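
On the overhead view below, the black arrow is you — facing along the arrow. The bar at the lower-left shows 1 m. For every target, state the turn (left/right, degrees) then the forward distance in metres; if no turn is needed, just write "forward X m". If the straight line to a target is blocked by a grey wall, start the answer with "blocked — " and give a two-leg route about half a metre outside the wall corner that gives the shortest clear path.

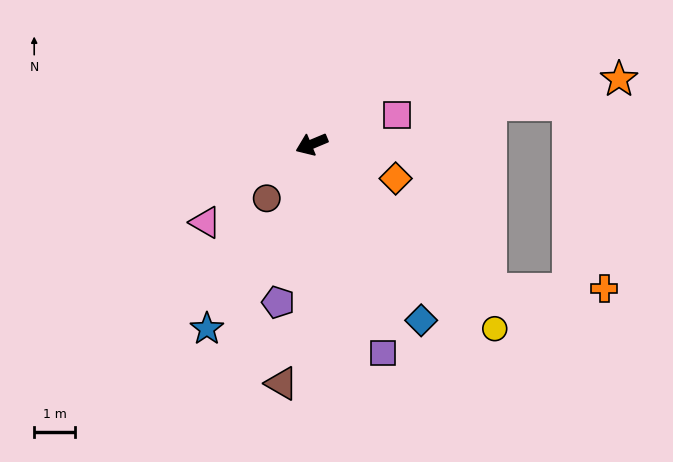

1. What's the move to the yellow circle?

turn left 112°, forward 6.4 m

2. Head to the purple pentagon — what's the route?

turn left 55°, forward 4.0 m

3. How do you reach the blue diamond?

turn left 99°, forward 5.1 m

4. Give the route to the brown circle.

turn left 28°, forward 1.7 m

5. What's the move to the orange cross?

blocked — turn left 118°, forward 5.7 m, then turn left 40°, forward 2.8 m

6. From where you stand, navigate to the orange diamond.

turn left 135°, forward 2.2 m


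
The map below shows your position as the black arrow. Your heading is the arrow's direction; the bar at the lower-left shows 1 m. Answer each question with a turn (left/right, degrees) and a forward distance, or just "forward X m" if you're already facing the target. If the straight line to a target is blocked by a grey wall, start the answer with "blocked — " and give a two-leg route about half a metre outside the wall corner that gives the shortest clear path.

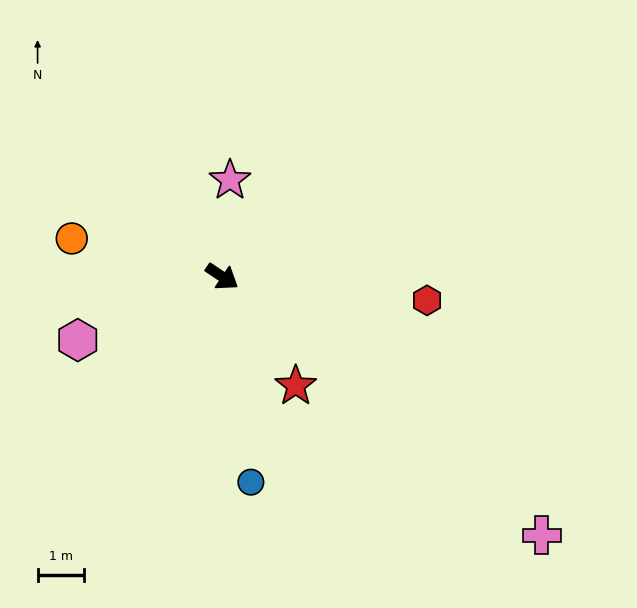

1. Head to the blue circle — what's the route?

turn right 48°, forward 4.5 m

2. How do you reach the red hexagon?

turn left 27°, forward 4.5 m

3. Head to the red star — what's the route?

turn right 22°, forward 2.9 m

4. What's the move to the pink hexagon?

turn right 122°, forward 3.4 m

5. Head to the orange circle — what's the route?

turn right 160°, forward 3.4 m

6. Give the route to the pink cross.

turn right 5°, forward 8.9 m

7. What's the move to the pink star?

turn left 119°, forward 2.1 m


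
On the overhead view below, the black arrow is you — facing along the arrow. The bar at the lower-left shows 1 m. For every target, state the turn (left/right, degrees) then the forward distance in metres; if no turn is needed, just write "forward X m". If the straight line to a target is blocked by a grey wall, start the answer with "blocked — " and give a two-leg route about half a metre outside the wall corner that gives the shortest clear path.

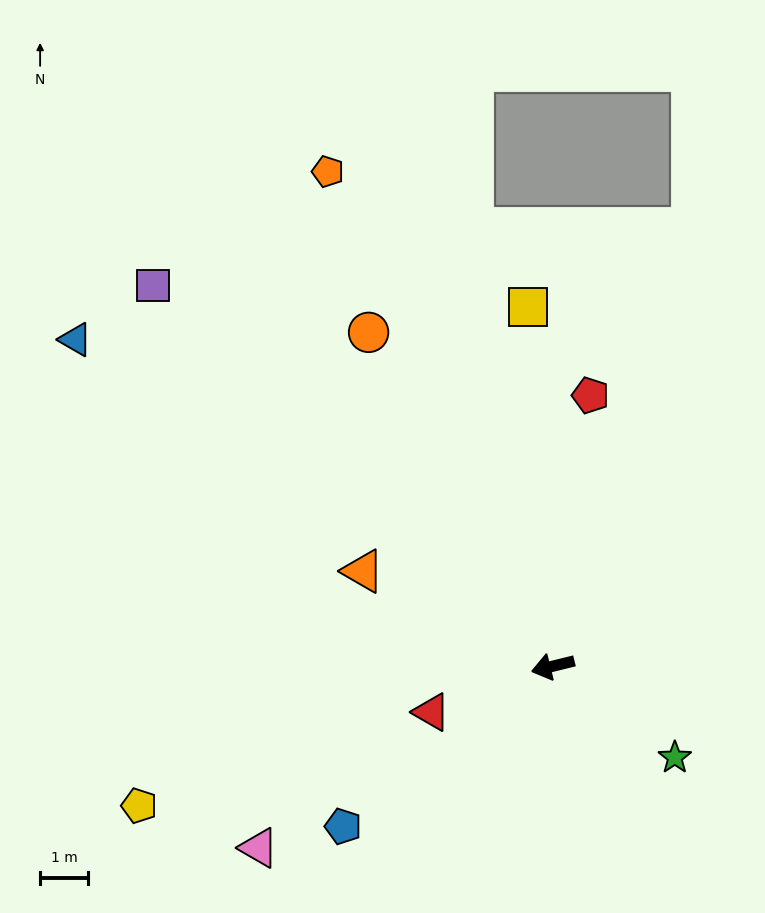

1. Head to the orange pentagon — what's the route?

turn right 79°, forward 11.2 m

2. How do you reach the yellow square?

turn right 100°, forward 7.5 m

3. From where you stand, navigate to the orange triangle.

turn right 40°, forward 4.4 m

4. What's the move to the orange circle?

turn right 75°, forward 7.9 m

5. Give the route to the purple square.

turn right 57°, forward 11.4 m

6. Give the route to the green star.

turn left 129°, forward 3.2 m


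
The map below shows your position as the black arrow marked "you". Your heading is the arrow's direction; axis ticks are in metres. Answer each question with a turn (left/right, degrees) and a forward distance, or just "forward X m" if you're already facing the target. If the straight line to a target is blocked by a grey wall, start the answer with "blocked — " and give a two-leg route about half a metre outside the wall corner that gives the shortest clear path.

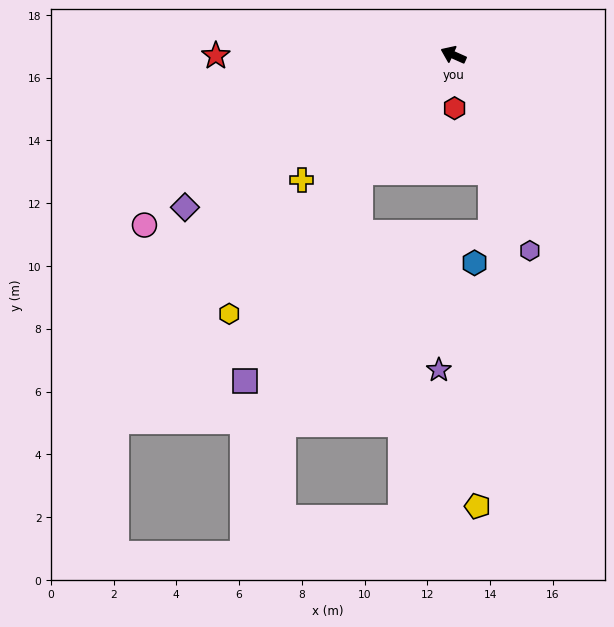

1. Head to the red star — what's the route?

turn left 24°, forward 7.6 m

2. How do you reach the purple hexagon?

turn left 135°, forward 6.7 m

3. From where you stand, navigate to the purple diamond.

turn left 54°, forward 9.8 m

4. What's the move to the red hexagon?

turn left 115°, forward 1.7 m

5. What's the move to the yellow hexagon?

turn left 73°, forward 10.9 m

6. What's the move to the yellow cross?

turn left 64°, forward 6.3 m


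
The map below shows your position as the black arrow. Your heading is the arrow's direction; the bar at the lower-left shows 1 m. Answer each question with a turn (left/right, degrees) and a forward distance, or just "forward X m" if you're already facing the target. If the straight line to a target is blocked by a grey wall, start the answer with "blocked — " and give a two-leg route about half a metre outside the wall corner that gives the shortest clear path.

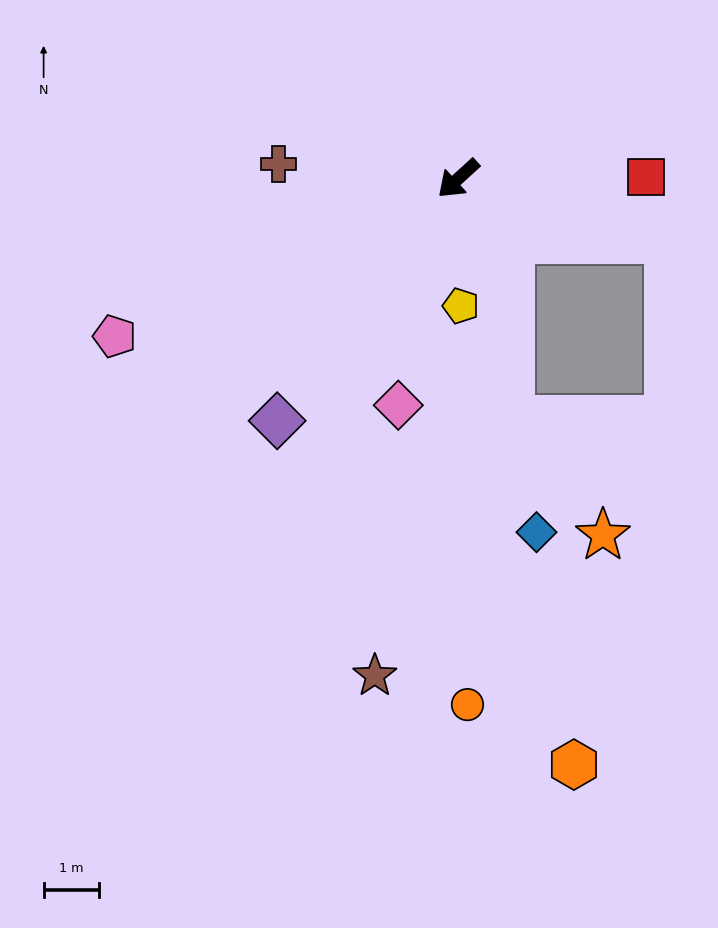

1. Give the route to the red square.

turn left 138°, forward 3.4 m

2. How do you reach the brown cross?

turn right 47°, forward 3.2 m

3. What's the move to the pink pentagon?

turn right 18°, forward 6.8 m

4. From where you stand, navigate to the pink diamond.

turn left 33°, forward 4.2 m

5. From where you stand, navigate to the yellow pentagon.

turn left 49°, forward 2.3 m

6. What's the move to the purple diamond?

turn left 11°, forward 5.4 m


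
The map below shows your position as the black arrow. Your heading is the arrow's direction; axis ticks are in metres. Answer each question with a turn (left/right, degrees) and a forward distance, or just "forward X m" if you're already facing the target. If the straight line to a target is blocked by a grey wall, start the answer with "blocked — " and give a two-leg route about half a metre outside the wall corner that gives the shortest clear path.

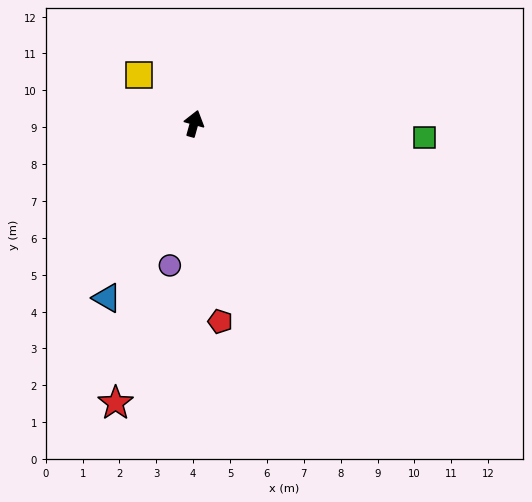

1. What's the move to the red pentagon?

turn right 157°, forward 5.4 m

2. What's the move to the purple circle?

turn right 174°, forward 3.9 m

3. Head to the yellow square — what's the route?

turn left 64°, forward 2.0 m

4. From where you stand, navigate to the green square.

turn right 78°, forward 6.3 m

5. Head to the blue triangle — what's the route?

turn left 169°, forward 5.3 m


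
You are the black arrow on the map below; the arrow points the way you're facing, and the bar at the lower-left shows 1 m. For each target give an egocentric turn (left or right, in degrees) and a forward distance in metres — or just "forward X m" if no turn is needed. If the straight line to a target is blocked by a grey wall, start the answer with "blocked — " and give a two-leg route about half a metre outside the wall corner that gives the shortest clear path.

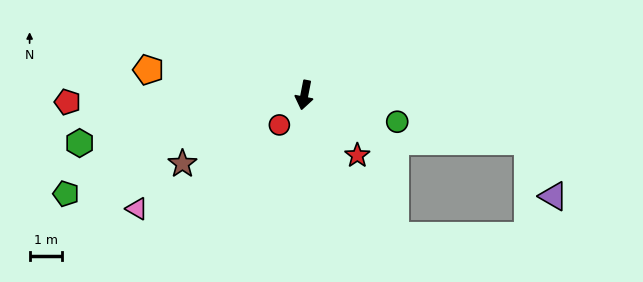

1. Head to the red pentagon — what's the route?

turn right 77°, forward 7.3 m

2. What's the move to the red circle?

turn right 29°, forward 1.2 m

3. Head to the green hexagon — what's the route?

turn right 67°, forward 7.0 m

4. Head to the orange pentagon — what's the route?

turn right 88°, forward 4.8 m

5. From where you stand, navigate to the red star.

turn left 52°, forward 2.5 m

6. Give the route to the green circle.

turn left 85°, forward 3.0 m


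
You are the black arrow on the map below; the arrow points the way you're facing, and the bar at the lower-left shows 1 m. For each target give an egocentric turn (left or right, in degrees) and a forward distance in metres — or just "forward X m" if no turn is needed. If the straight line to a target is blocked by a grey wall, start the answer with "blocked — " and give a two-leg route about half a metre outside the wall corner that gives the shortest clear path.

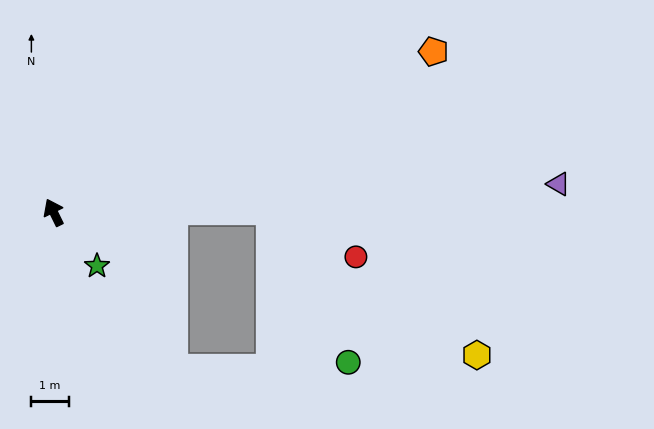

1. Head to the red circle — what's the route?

blocked — turn right 115°, forward 5.8 m, then turn right 31°, forward 2.6 m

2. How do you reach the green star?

turn right 167°, forward 1.8 m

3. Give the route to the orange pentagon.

turn right 93°, forward 11.0 m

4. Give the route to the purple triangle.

turn right 113°, forward 13.5 m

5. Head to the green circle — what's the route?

blocked — turn right 115°, forward 5.8 m, then turn right 65°, forward 4.6 m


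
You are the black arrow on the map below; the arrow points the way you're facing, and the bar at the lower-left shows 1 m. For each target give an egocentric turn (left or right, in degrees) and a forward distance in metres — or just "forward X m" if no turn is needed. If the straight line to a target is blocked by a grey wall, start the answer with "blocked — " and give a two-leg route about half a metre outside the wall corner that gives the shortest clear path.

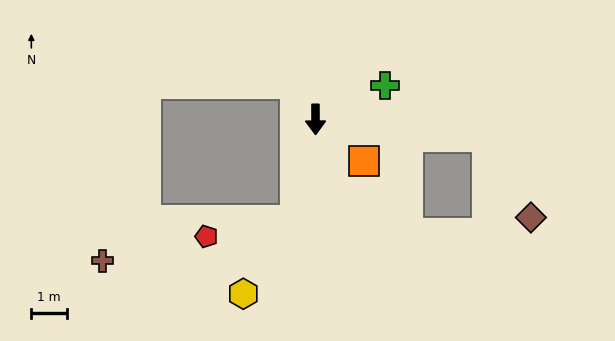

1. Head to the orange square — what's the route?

turn left 49°, forward 1.8 m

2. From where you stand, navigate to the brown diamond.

blocked — turn left 84°, forward 4.8 m, then turn right 56°, forward 2.5 m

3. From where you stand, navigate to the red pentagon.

blocked — turn right 12°, forward 2.9 m, then turn right 68°, forward 2.5 m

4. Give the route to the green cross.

turn left 116°, forward 2.2 m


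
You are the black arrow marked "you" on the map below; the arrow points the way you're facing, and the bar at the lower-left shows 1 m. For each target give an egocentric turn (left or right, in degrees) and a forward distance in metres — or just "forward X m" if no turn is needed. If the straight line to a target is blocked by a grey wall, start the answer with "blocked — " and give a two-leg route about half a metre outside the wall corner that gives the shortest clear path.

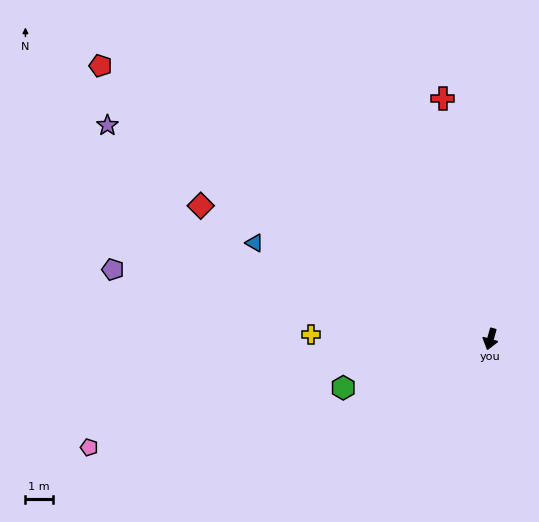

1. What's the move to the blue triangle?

turn right 96°, forward 9.3 m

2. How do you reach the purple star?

turn right 103°, forward 16.0 m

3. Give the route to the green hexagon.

turn right 56°, forward 5.7 m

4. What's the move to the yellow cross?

turn right 76°, forward 6.6 m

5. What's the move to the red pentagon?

turn right 109°, forward 17.4 m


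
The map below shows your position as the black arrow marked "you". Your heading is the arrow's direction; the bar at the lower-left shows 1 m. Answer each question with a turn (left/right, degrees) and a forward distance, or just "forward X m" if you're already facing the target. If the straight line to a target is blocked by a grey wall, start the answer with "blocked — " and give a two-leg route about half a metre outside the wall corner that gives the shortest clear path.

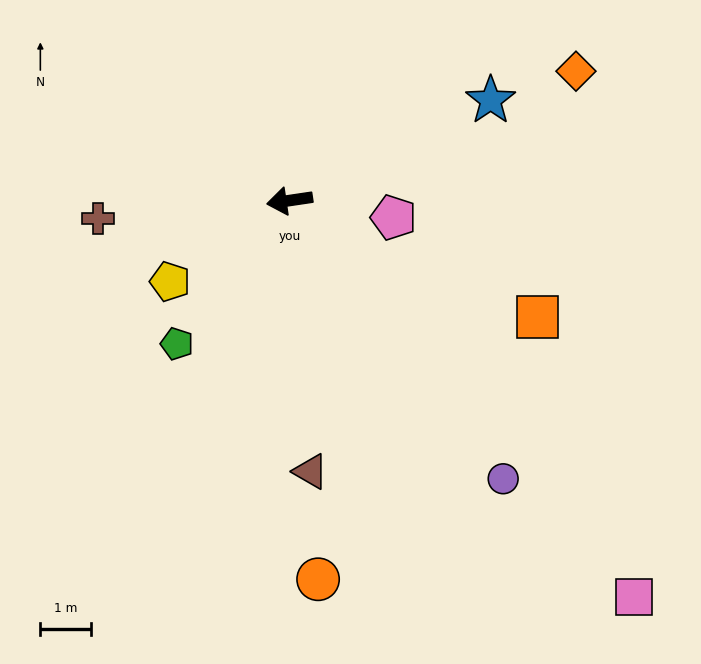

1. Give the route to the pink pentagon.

turn left 162°, forward 2.1 m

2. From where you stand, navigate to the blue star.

turn right 162°, forward 4.4 m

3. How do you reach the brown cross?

turn right 3°, forward 3.8 m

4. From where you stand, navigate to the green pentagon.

turn left 43°, forward 3.6 m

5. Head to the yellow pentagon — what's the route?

turn left 26°, forward 2.8 m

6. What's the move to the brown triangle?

turn left 86°, forward 5.3 m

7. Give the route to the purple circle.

turn left 119°, forward 6.9 m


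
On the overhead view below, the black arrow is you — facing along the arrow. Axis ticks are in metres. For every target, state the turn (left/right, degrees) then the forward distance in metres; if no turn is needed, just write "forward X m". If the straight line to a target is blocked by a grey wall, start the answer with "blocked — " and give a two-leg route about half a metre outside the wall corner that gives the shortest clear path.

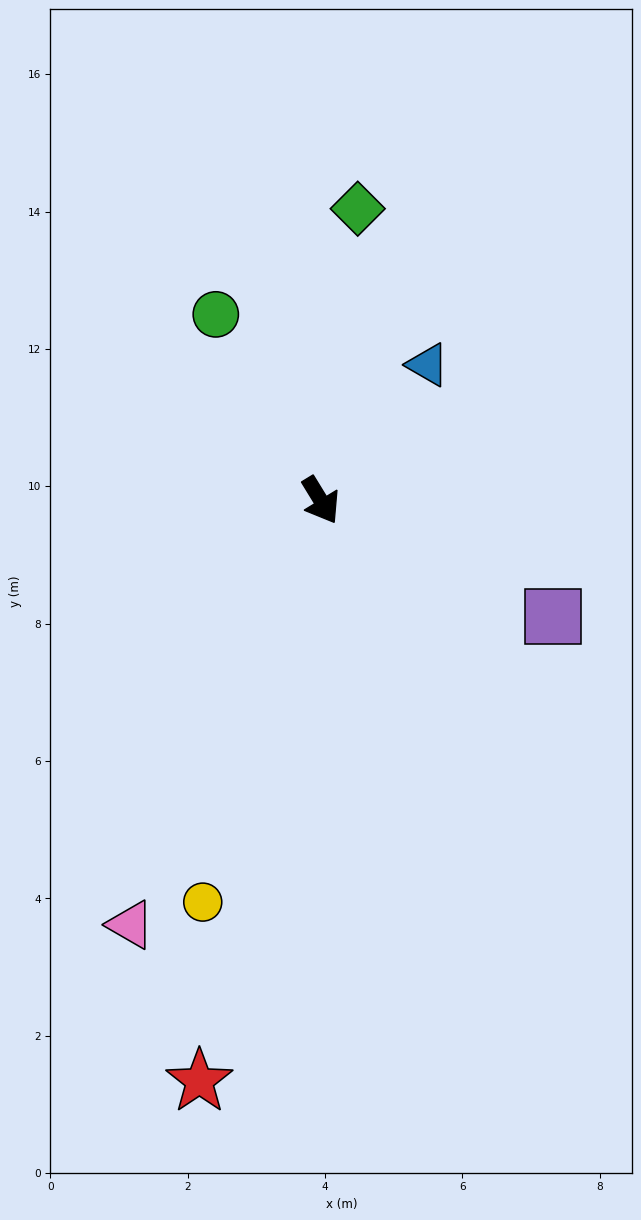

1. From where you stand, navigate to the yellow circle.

turn right 48°, forward 6.1 m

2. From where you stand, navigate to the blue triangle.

turn left 110°, forward 2.5 m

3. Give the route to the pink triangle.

turn right 56°, forward 6.8 m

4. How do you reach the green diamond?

turn left 141°, forward 4.3 m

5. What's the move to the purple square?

turn left 32°, forward 3.8 m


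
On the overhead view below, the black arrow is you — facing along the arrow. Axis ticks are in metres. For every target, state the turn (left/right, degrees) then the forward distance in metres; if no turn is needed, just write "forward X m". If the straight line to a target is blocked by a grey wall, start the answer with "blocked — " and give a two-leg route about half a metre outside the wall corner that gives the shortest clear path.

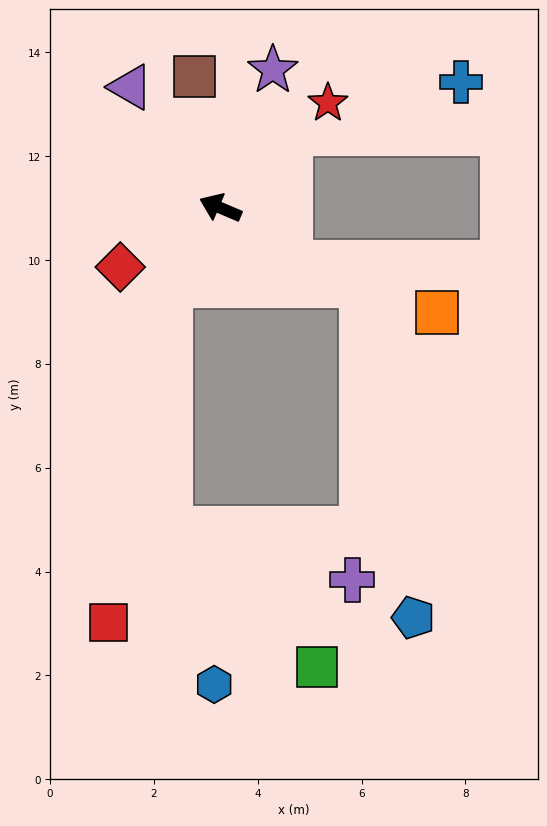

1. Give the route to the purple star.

turn right 88°, forward 2.8 m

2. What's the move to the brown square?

turn right 56°, forward 2.6 m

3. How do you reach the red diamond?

turn left 54°, forward 2.2 m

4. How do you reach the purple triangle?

turn right 30°, forward 2.9 m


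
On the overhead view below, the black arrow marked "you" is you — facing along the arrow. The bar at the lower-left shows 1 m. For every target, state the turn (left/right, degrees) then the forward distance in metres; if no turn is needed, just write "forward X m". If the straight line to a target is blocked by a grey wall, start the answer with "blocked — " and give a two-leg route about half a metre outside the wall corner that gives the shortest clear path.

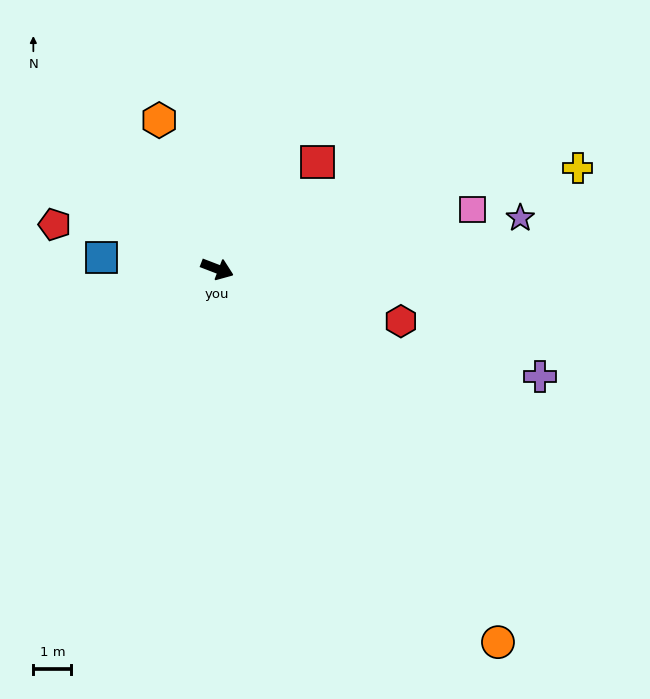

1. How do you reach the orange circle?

turn right 32°, forward 12.3 m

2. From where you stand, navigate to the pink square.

turn left 34°, forward 6.9 m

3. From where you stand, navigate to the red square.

turn left 68°, forward 3.9 m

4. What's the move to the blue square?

turn right 164°, forward 3.1 m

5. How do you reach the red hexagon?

turn left 5°, forward 5.0 m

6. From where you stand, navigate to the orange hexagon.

turn left 132°, forward 4.2 m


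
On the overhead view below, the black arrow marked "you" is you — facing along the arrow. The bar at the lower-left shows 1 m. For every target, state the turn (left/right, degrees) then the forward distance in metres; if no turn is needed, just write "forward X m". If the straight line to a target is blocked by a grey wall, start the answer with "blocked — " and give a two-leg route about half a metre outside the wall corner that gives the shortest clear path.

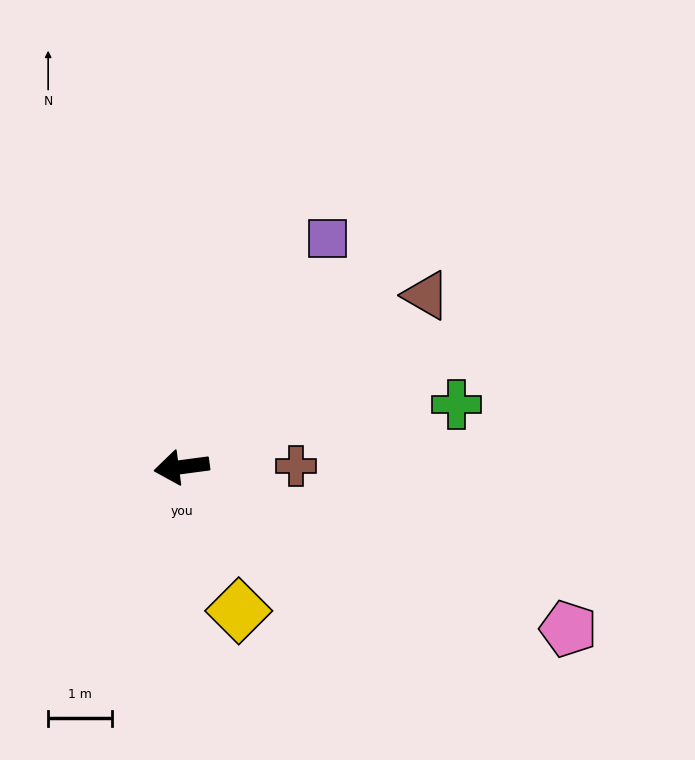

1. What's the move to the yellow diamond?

turn left 104°, forward 2.4 m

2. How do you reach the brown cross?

turn left 173°, forward 1.8 m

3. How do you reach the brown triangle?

turn right 153°, forward 4.7 m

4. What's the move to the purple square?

turn right 130°, forward 4.3 m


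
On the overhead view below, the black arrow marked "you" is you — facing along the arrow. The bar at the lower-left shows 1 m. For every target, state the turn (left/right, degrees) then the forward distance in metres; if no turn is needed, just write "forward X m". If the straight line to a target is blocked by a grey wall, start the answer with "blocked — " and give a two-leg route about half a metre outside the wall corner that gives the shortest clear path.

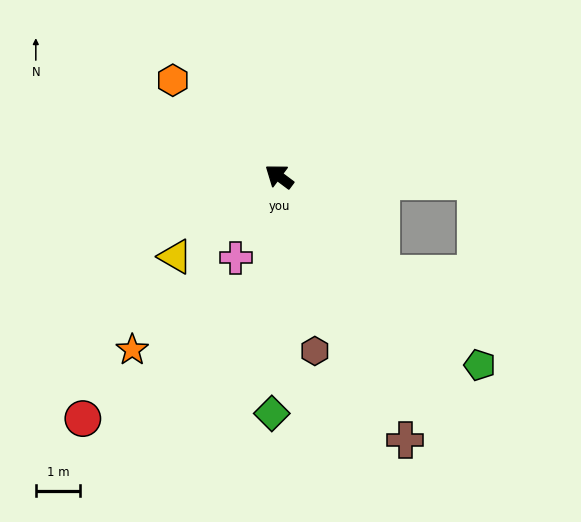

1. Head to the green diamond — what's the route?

turn left 125°, forward 5.4 m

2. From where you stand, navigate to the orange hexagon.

turn right 5°, forward 3.2 m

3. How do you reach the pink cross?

turn left 99°, forward 2.1 m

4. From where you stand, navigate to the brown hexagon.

turn left 138°, forward 4.0 m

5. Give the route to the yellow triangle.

turn left 74°, forward 3.0 m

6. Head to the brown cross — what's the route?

turn left 152°, forward 6.6 m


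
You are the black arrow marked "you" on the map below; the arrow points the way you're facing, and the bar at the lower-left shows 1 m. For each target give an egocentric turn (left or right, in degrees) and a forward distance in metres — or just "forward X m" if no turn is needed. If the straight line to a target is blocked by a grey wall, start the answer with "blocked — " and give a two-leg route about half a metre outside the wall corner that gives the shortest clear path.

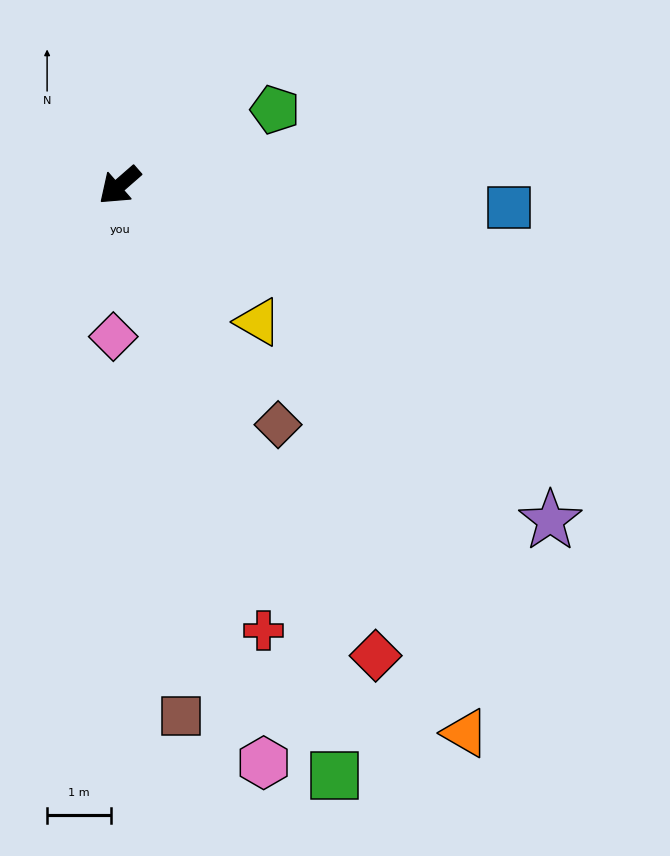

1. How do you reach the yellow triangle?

turn left 94°, forward 3.1 m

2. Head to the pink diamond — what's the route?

turn left 46°, forward 2.4 m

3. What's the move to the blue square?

turn left 136°, forward 6.1 m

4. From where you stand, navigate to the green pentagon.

turn left 165°, forward 2.7 m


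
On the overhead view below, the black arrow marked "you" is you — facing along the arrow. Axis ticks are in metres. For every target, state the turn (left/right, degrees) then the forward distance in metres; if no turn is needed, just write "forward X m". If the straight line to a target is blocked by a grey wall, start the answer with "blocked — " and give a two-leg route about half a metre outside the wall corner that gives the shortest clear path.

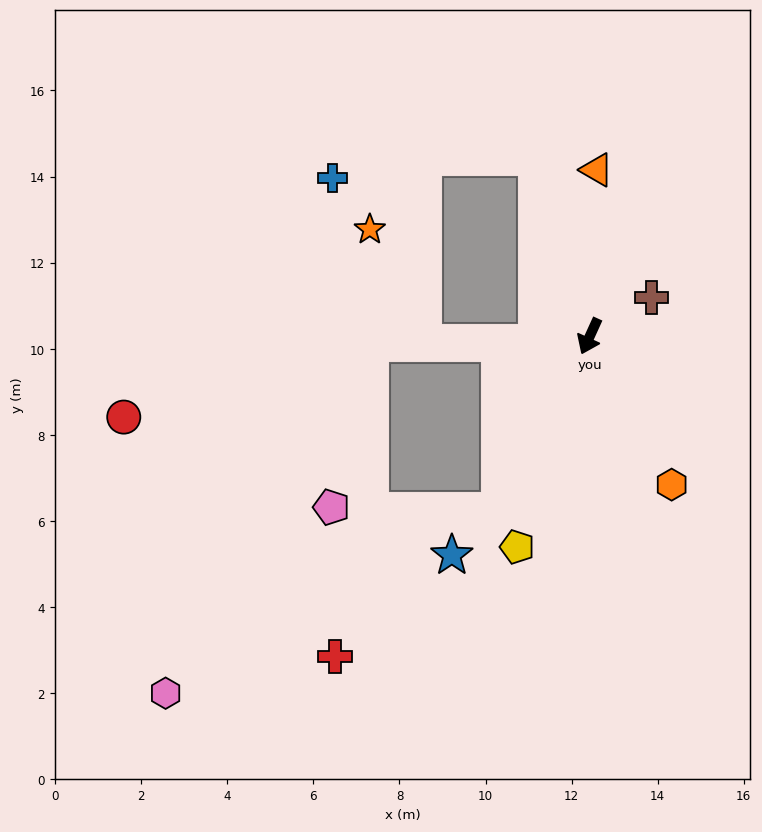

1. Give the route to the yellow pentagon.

turn left 5°, forward 5.2 m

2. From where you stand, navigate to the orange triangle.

turn right 158°, forward 3.9 m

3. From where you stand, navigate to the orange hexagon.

turn left 53°, forward 3.9 m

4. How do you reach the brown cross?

turn left 147°, forward 1.7 m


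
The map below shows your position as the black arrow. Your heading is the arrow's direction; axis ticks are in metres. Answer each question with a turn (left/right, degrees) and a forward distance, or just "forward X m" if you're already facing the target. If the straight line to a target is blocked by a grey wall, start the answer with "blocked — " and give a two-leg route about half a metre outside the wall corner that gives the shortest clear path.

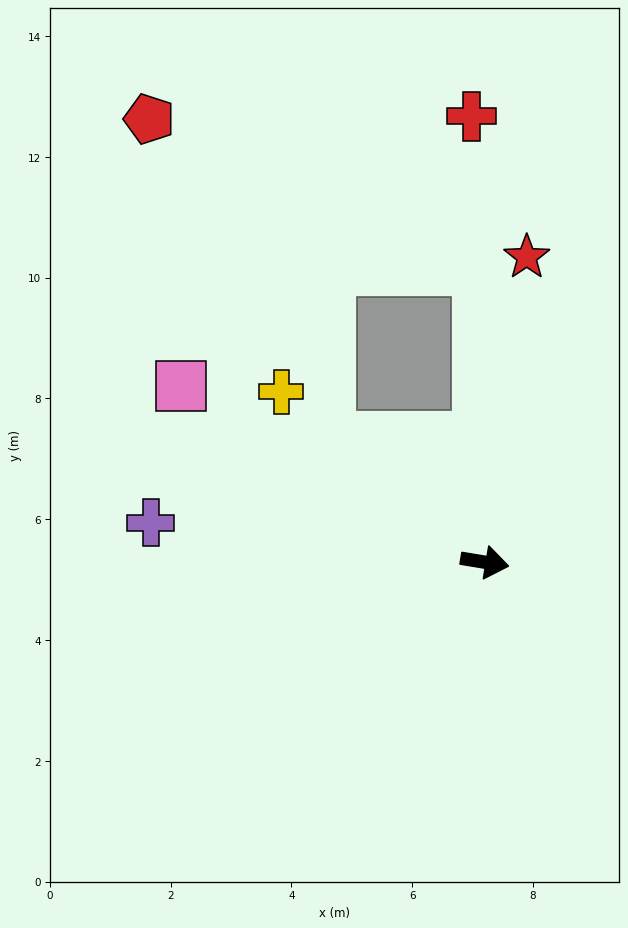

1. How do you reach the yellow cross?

turn left 149°, forward 4.4 m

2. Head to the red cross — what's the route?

turn left 101°, forward 7.4 m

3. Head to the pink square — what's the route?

turn left 159°, forward 5.8 m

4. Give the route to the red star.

turn left 92°, forward 5.1 m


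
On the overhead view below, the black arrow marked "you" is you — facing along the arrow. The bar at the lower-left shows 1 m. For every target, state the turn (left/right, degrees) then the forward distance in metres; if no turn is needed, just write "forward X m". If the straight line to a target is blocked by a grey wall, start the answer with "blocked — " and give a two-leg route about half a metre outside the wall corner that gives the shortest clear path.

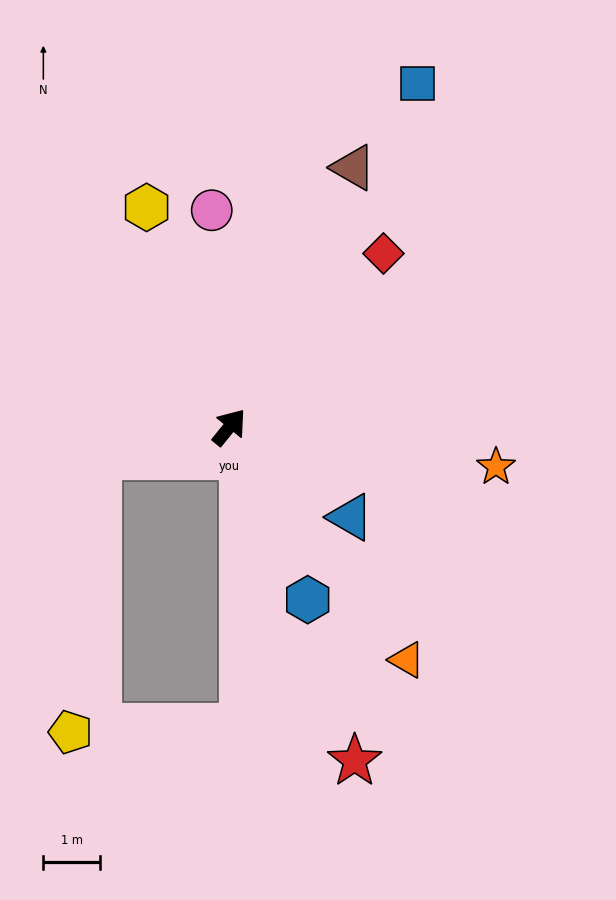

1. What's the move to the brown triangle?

turn left 14°, forward 5.1 m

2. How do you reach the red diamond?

turn right 3°, forward 4.1 m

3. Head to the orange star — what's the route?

turn right 59°, forward 4.7 m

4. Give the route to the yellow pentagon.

blocked — turn left 141°, forward 2.4 m, then turn left 72°, forward 4.9 m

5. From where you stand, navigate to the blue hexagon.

turn right 117°, forward 3.3 m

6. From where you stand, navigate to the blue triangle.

turn right 88°, forward 2.7 m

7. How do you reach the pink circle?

turn left 44°, forward 3.8 m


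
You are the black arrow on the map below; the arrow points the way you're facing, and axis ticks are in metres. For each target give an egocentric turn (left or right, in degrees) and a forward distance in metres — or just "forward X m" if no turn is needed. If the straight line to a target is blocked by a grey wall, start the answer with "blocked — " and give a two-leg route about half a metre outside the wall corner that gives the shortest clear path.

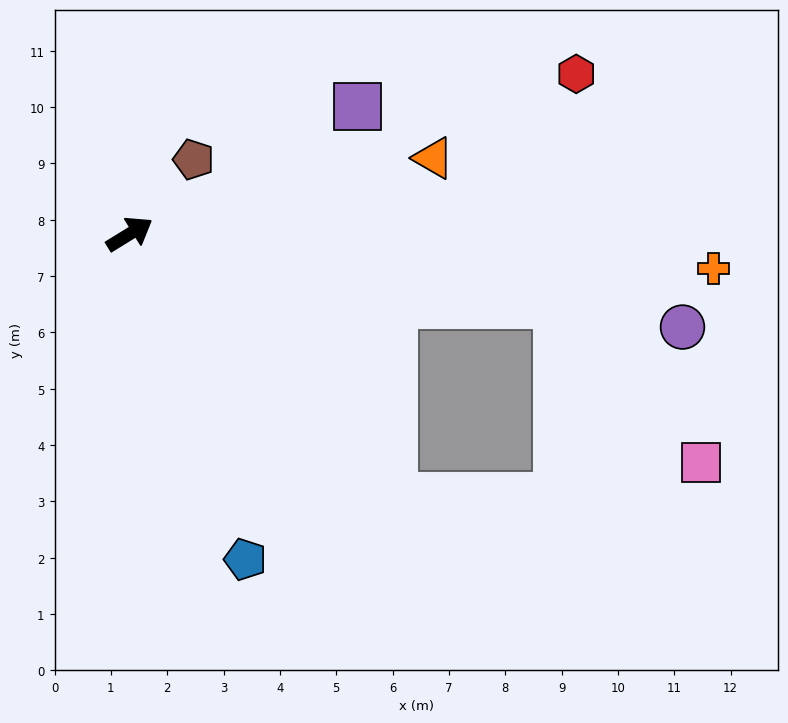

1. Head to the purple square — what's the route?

turn right 2°, forward 4.6 m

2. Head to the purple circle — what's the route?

turn right 41°, forward 10.0 m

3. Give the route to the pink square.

blocked — turn right 41°, forward 7.7 m, then turn right 38°, forward 3.8 m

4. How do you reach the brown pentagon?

turn left 18°, forward 1.7 m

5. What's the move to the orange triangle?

turn right 18°, forward 5.6 m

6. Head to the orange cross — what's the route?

turn right 35°, forward 10.4 m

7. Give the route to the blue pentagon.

turn right 102°, forward 6.1 m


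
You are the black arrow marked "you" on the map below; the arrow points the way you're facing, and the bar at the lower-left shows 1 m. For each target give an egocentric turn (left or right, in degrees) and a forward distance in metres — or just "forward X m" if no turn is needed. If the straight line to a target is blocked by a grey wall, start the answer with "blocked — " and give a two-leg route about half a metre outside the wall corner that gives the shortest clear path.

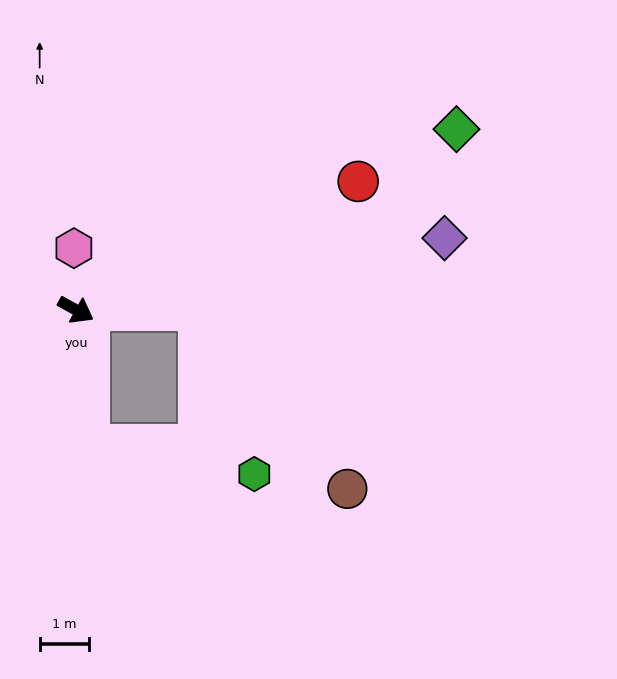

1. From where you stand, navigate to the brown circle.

blocked — turn left 29°, forward 2.5 m, then turn right 51°, forward 4.7 m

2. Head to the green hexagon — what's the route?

blocked — turn left 29°, forward 2.5 m, then turn right 72°, forward 3.5 m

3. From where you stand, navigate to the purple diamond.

turn left 40°, forward 7.6 m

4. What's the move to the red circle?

turn left 53°, forward 6.3 m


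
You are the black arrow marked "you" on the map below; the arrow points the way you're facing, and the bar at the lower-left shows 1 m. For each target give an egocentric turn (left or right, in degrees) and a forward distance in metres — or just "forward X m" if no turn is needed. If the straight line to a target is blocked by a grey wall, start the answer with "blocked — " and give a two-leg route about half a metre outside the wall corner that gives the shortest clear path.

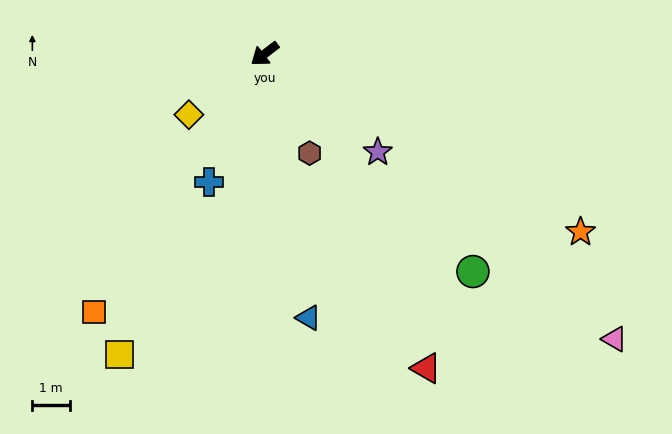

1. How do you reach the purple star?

turn left 102°, forward 4.0 m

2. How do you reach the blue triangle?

turn left 62°, forward 7.1 m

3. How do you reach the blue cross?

turn left 29°, forward 3.7 m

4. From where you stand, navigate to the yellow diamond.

forward 2.6 m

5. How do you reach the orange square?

turn left 19°, forward 8.2 m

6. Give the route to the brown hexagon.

turn left 77°, forward 2.9 m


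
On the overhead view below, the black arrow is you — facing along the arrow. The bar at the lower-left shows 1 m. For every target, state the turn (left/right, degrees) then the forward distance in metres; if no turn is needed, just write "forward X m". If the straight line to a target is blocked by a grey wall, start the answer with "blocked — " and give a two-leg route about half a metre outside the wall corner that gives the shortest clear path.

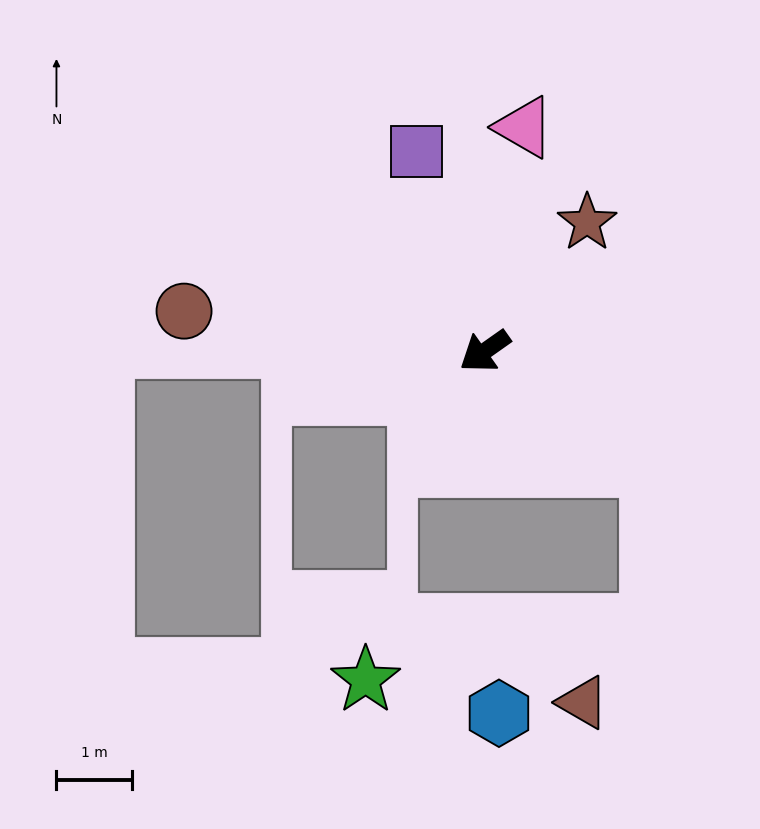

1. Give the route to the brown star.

turn right 164°, forward 2.2 m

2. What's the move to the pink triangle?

turn right 135°, forward 3.0 m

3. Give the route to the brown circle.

turn right 43°, forward 4.0 m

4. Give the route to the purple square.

turn right 106°, forward 2.8 m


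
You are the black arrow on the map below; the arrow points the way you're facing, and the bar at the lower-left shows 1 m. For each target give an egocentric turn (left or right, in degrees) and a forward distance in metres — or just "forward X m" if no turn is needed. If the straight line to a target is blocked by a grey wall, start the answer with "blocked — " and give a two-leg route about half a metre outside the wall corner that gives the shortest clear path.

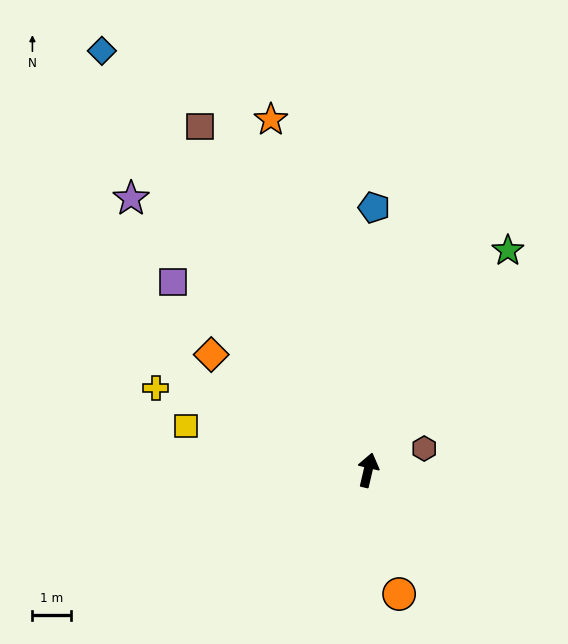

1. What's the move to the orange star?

turn left 29°, forward 9.5 m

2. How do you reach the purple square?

turn left 59°, forward 7.1 m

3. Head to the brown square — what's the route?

turn left 39°, forward 10.0 m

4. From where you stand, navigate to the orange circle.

turn right 153°, forward 3.4 m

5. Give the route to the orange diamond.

turn left 67°, forward 5.1 m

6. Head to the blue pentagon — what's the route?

turn left 12°, forward 6.9 m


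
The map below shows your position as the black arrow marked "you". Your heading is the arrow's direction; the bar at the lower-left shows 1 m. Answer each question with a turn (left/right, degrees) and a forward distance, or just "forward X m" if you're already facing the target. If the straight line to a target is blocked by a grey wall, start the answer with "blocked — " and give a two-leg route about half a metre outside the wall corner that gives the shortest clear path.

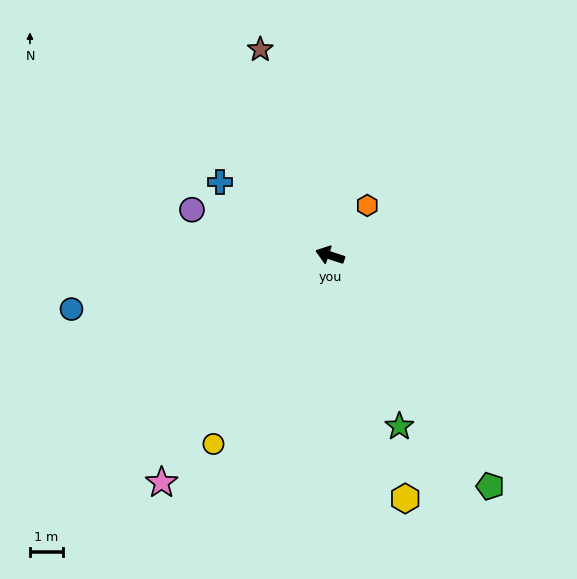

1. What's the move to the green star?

turn left 130°, forward 5.6 m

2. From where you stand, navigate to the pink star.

turn left 72°, forward 8.6 m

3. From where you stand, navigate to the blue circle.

turn left 30°, forward 8.0 m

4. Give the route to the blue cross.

turn right 16°, forward 4.0 m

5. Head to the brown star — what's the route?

turn right 53°, forward 6.6 m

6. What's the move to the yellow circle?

turn left 77°, forward 6.7 m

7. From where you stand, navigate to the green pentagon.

turn left 143°, forward 8.5 m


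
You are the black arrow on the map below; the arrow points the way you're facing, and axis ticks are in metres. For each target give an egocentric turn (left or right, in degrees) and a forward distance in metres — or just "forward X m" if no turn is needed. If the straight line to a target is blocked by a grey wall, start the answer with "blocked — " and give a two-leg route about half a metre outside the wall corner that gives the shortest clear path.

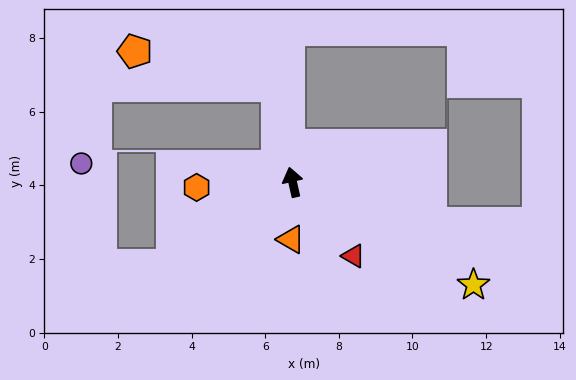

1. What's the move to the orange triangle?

turn left 166°, forward 1.6 m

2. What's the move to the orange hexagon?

turn left 80°, forward 2.6 m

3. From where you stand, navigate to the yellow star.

turn right 132°, forward 5.6 m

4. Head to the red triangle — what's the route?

turn right 153°, forward 2.6 m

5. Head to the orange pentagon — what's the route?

blocked — turn right 3°, forward 2.6 m, then turn left 67°, forward 4.0 m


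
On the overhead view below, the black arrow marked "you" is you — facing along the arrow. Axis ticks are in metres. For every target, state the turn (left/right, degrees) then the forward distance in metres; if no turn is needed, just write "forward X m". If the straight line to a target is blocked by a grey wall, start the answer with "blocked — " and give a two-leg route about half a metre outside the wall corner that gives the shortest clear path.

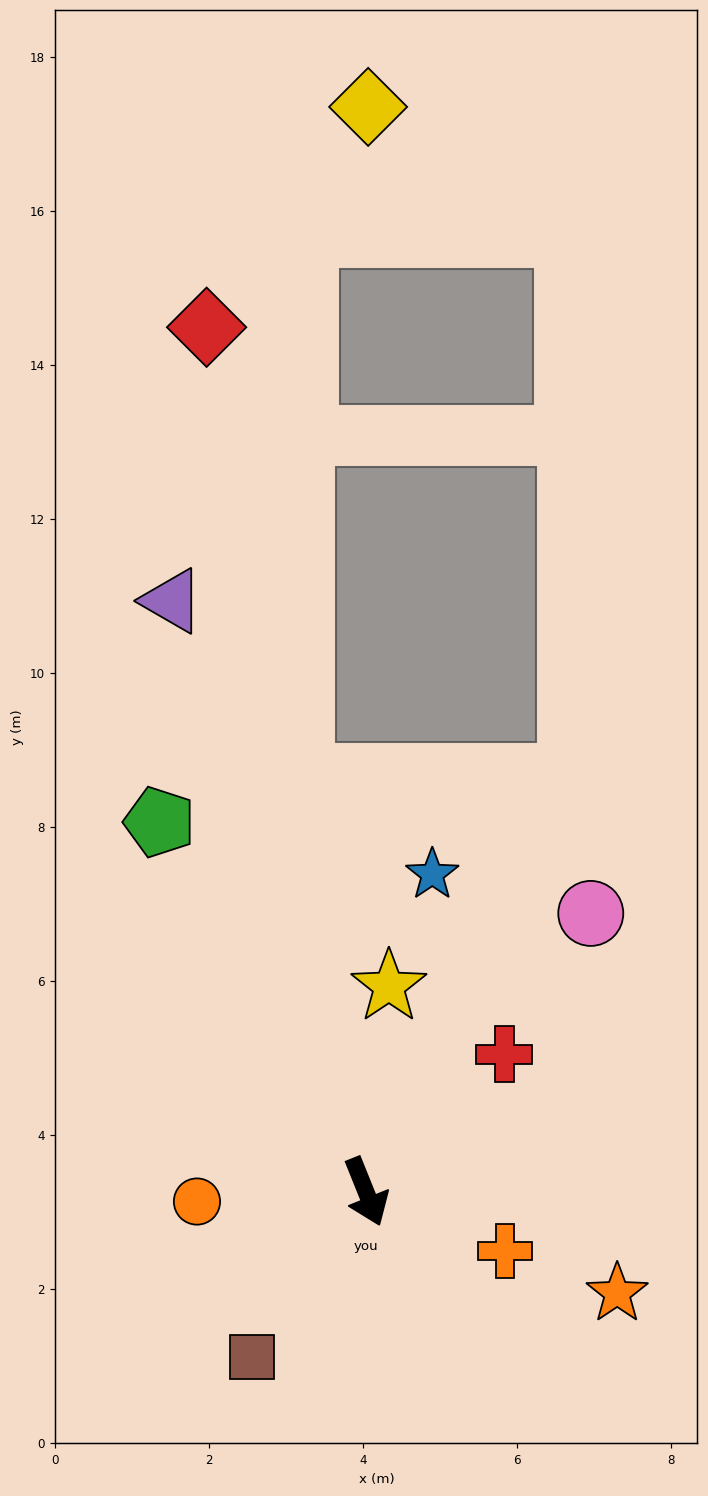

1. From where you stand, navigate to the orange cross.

turn left 45°, forward 2.0 m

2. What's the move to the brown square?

turn right 57°, forward 2.6 m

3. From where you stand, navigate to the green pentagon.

turn right 173°, forward 5.5 m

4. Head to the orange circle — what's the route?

turn right 109°, forward 2.2 m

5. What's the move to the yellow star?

turn left 152°, forward 2.7 m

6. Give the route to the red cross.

turn left 113°, forward 2.5 m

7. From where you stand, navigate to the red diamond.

turn left 168°, forward 11.4 m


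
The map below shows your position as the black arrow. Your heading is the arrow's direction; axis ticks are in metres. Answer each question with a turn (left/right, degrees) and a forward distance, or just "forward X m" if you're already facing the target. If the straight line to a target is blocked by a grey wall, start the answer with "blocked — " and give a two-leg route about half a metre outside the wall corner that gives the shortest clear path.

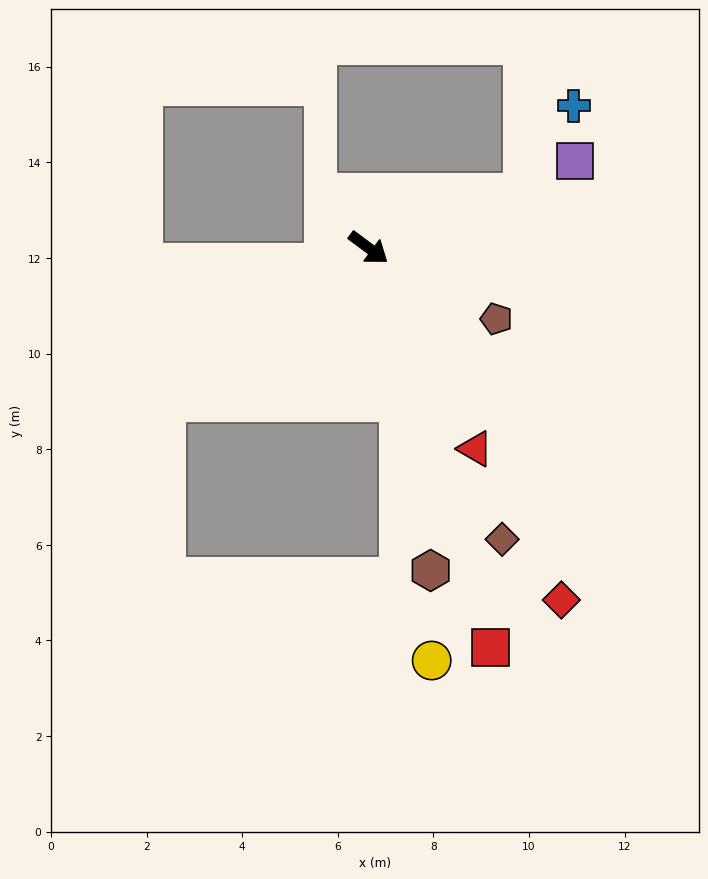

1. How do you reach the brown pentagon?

turn left 8°, forward 3.1 m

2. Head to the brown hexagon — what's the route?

turn right 42°, forward 6.9 m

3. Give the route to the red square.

turn right 36°, forward 8.7 m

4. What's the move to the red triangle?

turn right 25°, forward 4.8 m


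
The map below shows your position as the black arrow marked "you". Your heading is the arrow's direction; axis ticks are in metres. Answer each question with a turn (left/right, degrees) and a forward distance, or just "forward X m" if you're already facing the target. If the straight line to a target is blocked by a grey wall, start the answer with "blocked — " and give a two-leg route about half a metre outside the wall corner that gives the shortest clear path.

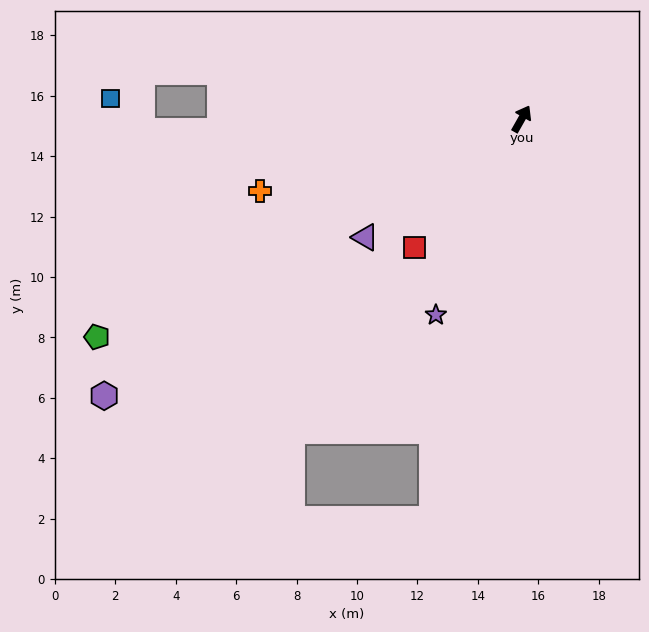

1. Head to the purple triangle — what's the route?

turn left 157°, forward 6.5 m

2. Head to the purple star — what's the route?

turn right 174°, forward 7.1 m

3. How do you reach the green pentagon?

turn left 147°, forward 15.8 m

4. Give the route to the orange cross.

turn left 135°, forward 9.0 m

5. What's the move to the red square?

turn left 170°, forward 5.5 m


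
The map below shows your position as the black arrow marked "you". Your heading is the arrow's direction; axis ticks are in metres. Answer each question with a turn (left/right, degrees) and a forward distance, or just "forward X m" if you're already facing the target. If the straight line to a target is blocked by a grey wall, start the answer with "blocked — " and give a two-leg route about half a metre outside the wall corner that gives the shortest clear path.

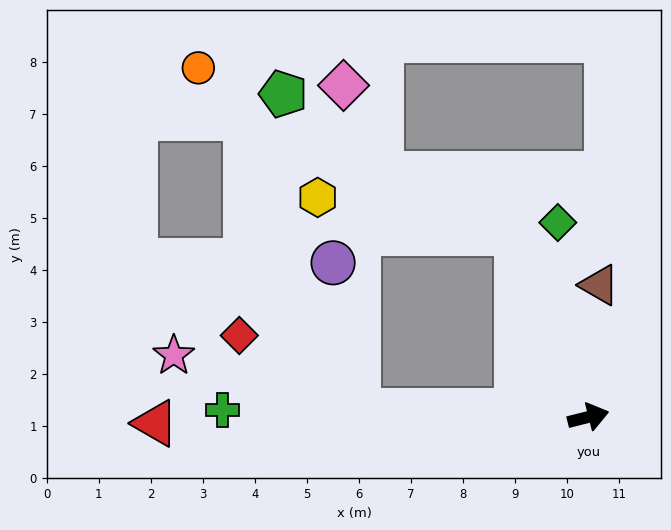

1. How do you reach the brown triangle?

turn left 71°, forward 2.5 m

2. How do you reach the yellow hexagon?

blocked — turn left 97°, forward 3.8 m, then turn left 58°, forward 3.9 m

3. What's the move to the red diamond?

blocked — turn left 164°, forward 4.4 m, then turn right 30°, forward 2.7 m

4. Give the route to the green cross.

turn left 165°, forward 7.0 m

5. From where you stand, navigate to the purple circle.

blocked — turn left 164°, forward 4.4 m, then turn right 78°, forward 2.9 m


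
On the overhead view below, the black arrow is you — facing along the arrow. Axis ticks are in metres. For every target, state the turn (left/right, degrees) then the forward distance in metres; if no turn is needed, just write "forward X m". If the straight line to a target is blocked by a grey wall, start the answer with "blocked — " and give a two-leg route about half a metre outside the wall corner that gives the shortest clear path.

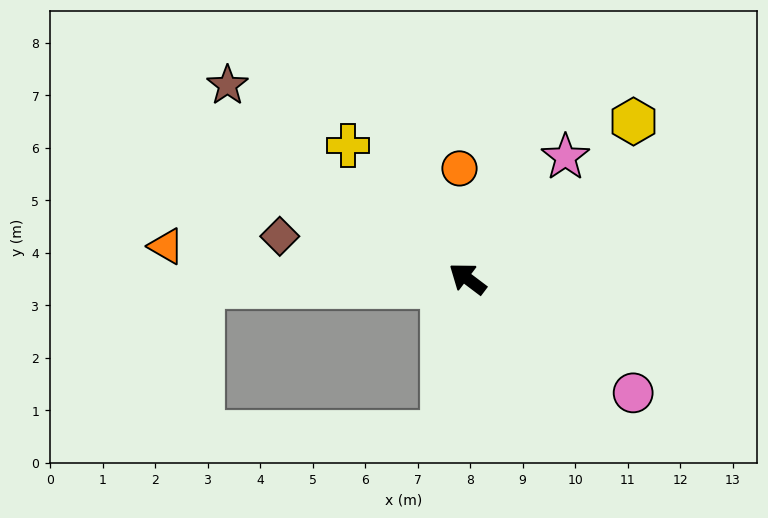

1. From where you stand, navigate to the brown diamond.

turn left 24°, forward 3.7 m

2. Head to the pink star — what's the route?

turn right 92°, forward 3.0 m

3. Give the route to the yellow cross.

turn right 11°, forward 3.4 m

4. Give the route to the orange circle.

turn right 49°, forward 2.1 m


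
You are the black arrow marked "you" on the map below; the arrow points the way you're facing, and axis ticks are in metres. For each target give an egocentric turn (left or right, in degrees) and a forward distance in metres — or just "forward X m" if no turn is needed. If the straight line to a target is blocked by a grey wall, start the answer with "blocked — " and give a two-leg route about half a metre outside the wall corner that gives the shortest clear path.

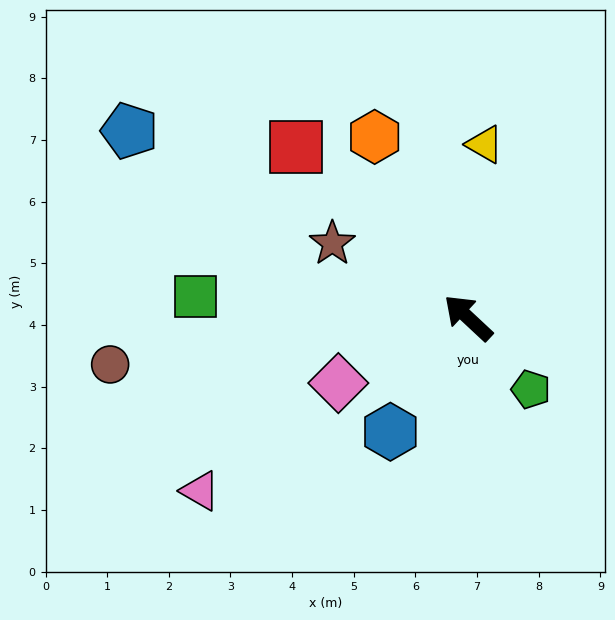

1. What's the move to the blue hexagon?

turn left 99°, forward 2.2 m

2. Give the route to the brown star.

turn left 14°, forward 2.5 m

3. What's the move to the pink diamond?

turn left 70°, forward 2.4 m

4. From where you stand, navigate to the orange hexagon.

turn right 20°, forward 3.3 m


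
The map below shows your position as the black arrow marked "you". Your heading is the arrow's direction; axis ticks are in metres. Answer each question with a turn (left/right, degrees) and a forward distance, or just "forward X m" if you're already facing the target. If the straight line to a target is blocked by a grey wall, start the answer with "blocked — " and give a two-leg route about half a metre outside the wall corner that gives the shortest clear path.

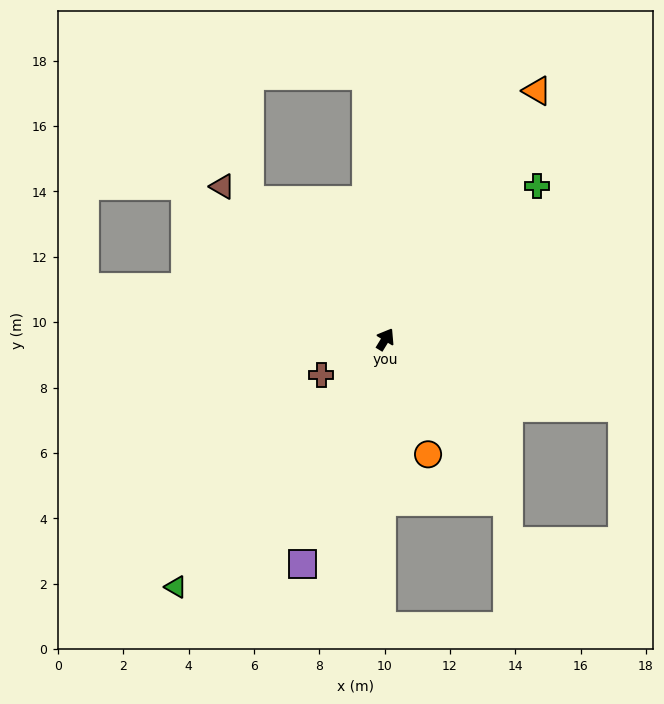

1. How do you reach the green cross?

turn right 13°, forward 6.6 m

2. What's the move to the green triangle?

turn left 171°, forward 9.9 m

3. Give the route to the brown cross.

turn left 151°, forward 2.2 m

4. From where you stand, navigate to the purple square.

turn right 169°, forward 7.3 m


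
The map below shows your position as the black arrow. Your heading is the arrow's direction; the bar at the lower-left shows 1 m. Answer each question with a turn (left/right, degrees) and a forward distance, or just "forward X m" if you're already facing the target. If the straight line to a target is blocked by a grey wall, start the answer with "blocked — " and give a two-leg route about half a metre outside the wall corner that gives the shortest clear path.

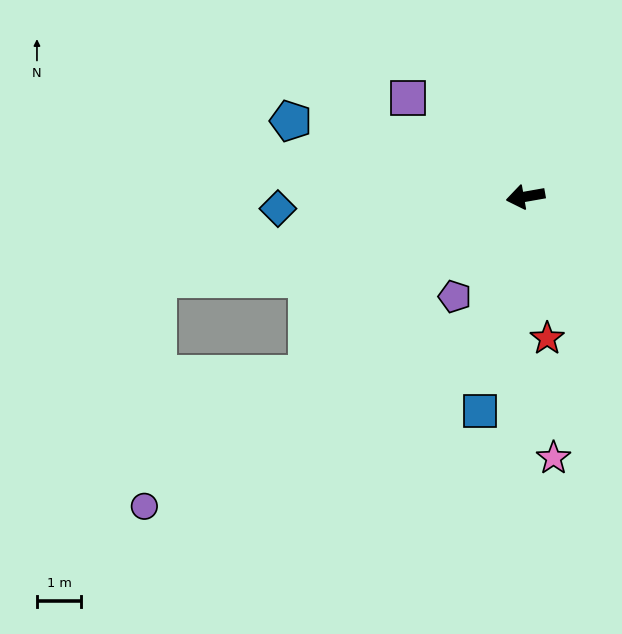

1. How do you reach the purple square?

turn right 50°, forward 3.4 m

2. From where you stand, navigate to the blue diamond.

turn right 7°, forward 5.6 m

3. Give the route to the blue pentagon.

turn right 28°, forward 5.5 m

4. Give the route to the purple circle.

turn left 29°, forward 11.0 m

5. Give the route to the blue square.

turn left 68°, forward 4.9 m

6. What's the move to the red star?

turn left 89°, forward 3.2 m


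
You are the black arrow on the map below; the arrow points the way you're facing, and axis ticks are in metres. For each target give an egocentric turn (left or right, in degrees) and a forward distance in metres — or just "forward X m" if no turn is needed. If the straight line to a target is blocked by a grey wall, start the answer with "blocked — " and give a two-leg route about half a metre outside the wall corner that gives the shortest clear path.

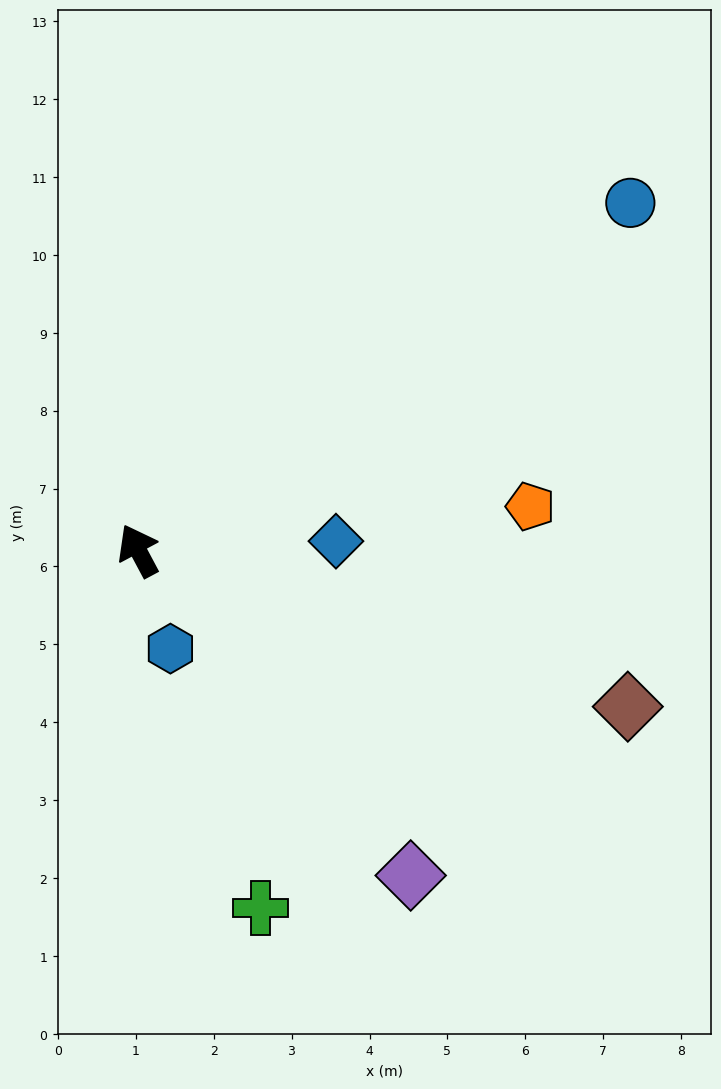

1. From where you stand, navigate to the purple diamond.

turn right 168°, forward 5.4 m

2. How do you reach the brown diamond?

turn right 136°, forward 6.6 m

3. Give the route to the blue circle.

turn right 83°, forward 7.7 m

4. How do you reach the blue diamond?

turn right 115°, forward 2.5 m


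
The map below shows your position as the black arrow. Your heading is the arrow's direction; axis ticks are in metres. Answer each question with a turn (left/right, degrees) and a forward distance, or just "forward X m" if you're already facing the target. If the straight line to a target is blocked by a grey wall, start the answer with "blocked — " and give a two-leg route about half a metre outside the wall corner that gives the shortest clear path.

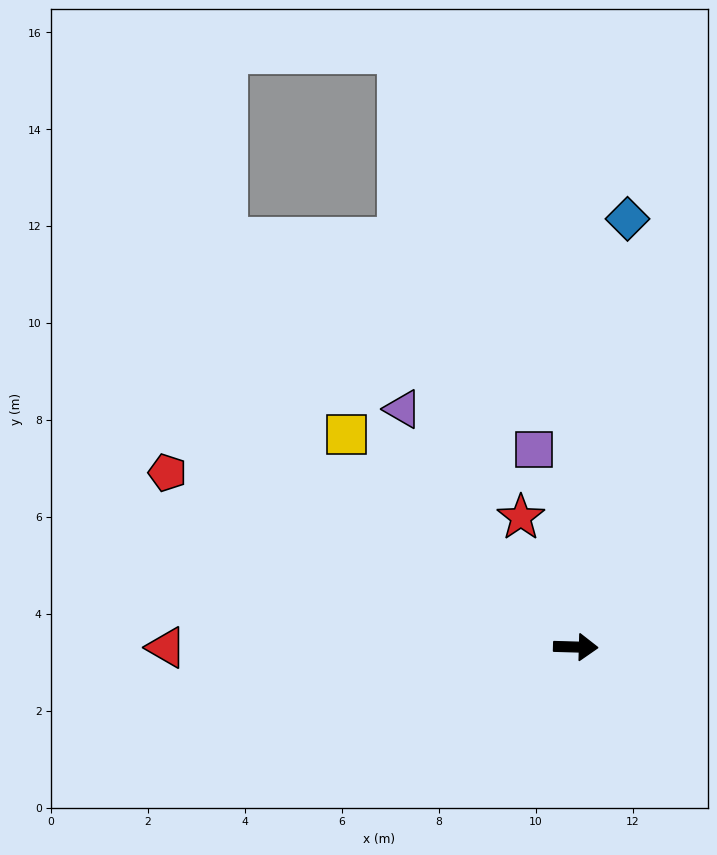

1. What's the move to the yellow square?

turn left 139°, forward 6.5 m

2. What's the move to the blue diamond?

turn left 85°, forward 8.9 m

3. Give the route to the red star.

turn left 115°, forward 2.9 m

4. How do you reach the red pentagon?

turn left 158°, forward 9.2 m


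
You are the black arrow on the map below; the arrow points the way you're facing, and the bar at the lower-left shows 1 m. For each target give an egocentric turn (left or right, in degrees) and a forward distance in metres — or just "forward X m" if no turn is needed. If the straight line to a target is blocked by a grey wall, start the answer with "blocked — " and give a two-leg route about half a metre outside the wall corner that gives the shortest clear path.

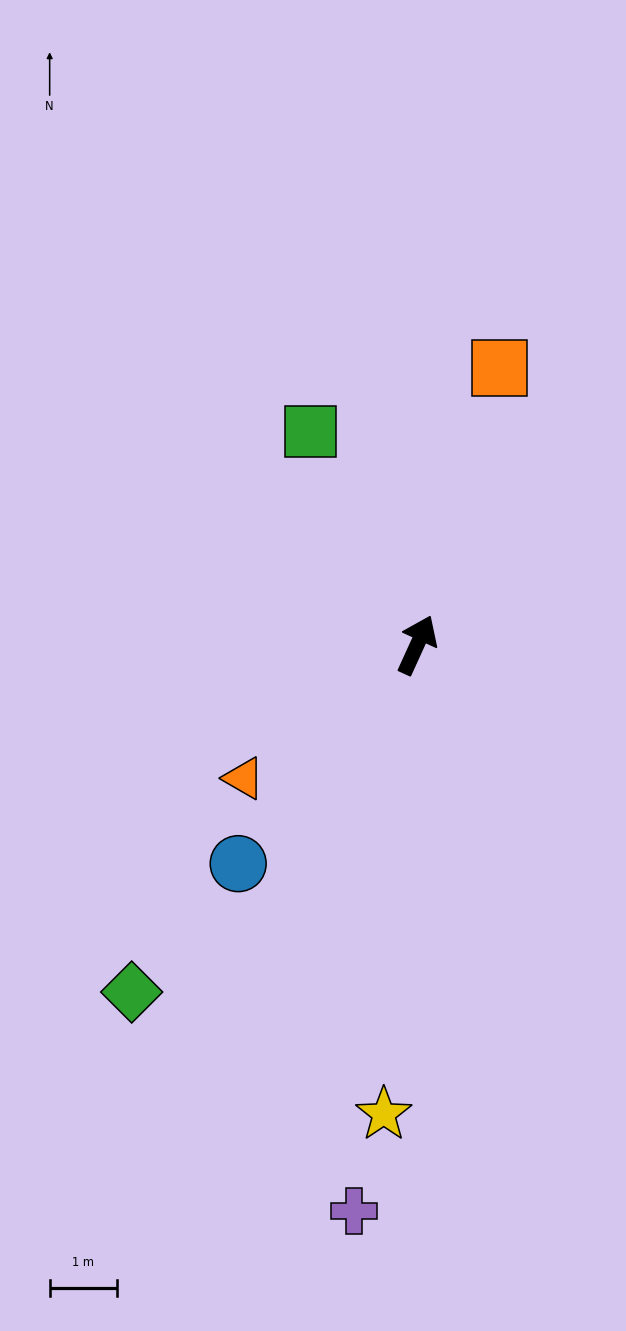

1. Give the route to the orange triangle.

turn left 152°, forward 3.2 m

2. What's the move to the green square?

turn left 51°, forward 3.5 m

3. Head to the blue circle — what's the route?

turn left 165°, forward 4.2 m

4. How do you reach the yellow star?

turn right 160°, forward 7.0 m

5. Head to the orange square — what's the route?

turn left 8°, forward 4.3 m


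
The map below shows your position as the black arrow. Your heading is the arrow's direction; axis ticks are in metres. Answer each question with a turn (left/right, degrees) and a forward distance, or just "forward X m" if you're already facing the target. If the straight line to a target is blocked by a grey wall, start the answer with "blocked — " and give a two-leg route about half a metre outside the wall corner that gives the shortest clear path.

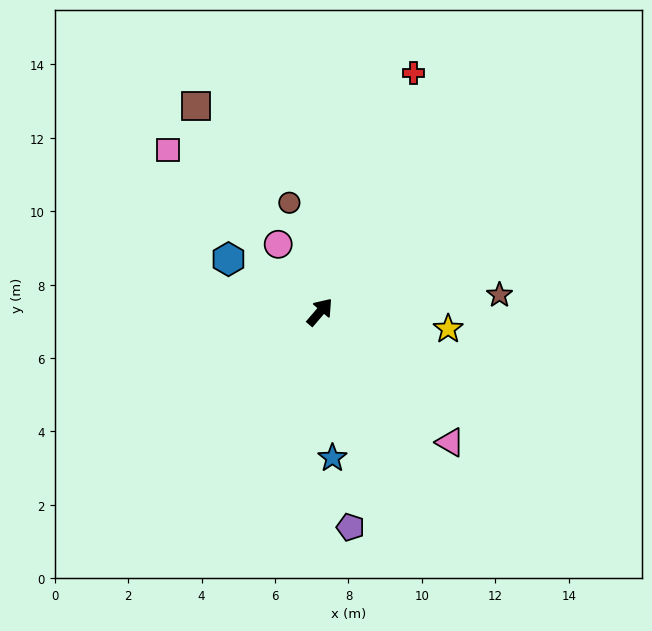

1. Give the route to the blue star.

turn right 134°, forward 4.0 m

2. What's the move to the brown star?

turn right 44°, forward 4.9 m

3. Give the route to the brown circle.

turn left 56°, forward 3.1 m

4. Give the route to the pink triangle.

turn right 94°, forward 5.0 m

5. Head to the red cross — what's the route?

turn left 19°, forward 7.0 m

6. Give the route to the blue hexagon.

turn left 101°, forward 2.9 m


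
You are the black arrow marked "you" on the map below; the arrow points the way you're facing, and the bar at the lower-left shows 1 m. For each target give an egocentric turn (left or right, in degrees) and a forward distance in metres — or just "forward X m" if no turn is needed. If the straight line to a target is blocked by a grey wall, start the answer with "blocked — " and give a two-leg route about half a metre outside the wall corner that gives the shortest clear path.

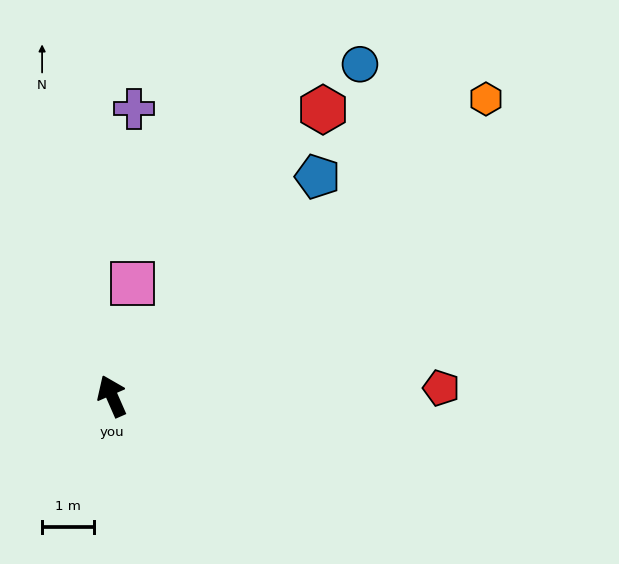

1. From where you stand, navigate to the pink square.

turn right 34°, forward 2.2 m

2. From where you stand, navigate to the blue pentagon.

turn right 67°, forward 5.7 m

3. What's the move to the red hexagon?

turn right 60°, forward 6.8 m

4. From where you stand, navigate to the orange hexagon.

turn right 75°, forward 9.1 m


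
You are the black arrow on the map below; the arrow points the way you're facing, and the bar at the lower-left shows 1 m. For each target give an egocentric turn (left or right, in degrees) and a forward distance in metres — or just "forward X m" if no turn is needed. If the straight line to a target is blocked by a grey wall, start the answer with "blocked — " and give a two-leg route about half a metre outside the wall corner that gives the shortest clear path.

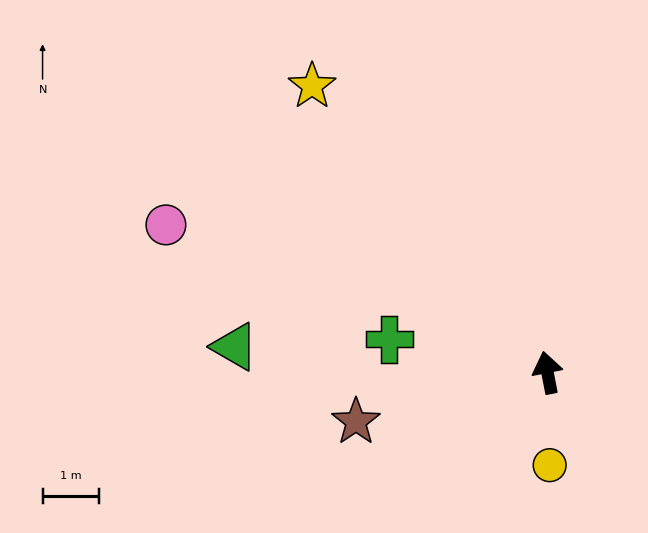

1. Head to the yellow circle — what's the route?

turn left 170°, forward 1.7 m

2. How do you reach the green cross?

turn left 67°, forward 2.9 m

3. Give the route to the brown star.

turn left 93°, forward 3.5 m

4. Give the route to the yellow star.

turn left 28°, forward 6.6 m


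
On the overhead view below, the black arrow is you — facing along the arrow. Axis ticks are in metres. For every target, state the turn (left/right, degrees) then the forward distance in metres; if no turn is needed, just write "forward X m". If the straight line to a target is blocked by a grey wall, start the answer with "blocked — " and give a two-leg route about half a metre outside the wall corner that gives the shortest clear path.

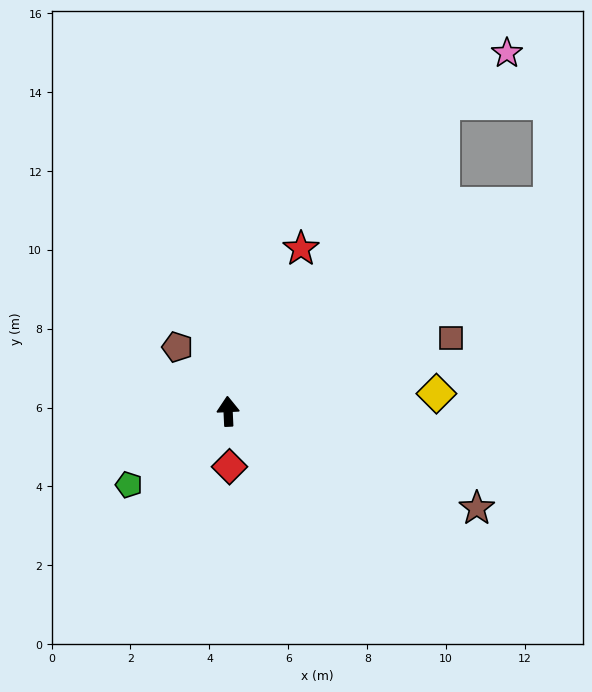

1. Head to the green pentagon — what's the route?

turn left 124°, forward 3.1 m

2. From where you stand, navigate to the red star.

turn right 27°, forward 4.5 m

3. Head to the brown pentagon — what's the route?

turn left 36°, forward 2.1 m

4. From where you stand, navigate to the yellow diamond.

turn right 88°, forward 5.3 m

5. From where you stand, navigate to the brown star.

turn right 114°, forward 6.8 m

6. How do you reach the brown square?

turn right 74°, forward 6.0 m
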